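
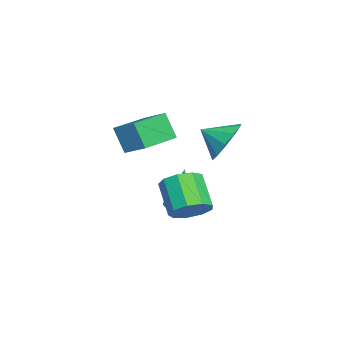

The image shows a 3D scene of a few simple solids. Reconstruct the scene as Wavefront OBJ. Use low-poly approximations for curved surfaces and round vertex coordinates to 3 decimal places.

v 0.835 -0.831 0.407
v 1.395 -1.345 0.655
v 0.465 -1.844 1.721
v -0.095 -1.329 1.473
v 1.446 -0.87 0.921
v 0.517 -1.369 1.988
v 1.211 -0.377 0.947
v 0.282 -0.875 2.014
v 0.8 -0.096 0.72
v -0.129 -0.594 1.787
v 0.405 -0.159 0.347
v -0.524 -0.657 1.413
v 0.211 -0.536 0.001
v -0.718 -1.034 1.068
v 0.309 -1.052 -0.155
v -0.62 -1.55 0.912
v 0.653 -1.464 -0.048
v -0.277 -1.962 1.019
v 1.082 -1.58 0.272
v 0.152 -2.078 1.339
v 0.518 0.329 3.627
v 1.017 -0.081 2.944
v 0.502 -0.569 4.153
v 1.39 0.139 3.331
v 1.43 0.431 3.831
v 1.122 0.685 4.253
v 0.583 0.802 4.437
v 0.02 0.738 4.31
v -0.353 0.518 3.923
v -0.394 0.226 3.423
v -0.085 -0.027 3.001
v 0.453 -0.145 2.818
v -3.646 -2.018 -1.336
v -3.313 -1.615 -1.422
v -3.514 -1.722 0.576
v -3.495 -1.518 -1.424
v -3.701 -1.497 -1.413
v -3.898 -1.555 -1.391
v -4.056 -1.684 -1.36
v -4.153 -1.864 -1.325
v -4.172 -2.067 -1.293
v -4.111 -2.263 -1.266
v -3.979 -2.421 -1.251
v -3.797 -2.519 -1.248
v -3.591 -2.54 -1.259
v -3.394 -2.481 -1.282
v -3.235 -2.353 -1.313
v -3.139 -2.173 -1.347
v -3.12 -1.97 -1.38
v -3.181 -1.774 -1.406
v -2.669 -3.785 1.621
v -2.935 -4.248 2.729
v -4.211 -2.895 1.622
v -4.477 -3.358 2.73
v -2.183 -2.942 2.09
v -2.449 -3.405 3.198
v -3.725 -2.052 2.091
v -3.991 -2.515 3.199
f 2 1 5
f 2 5 3
f 3 5 6
f 3 6 4
f 5 1 7
f 5 7 6
f 6 7 8
f 6 8 4
f 7 1 9
f 7 9 8
f 8 9 10
f 8 10 4
f 9 1 11
f 9 11 10
f 10 11 12
f 10 12 4
f 11 1 13
f 11 13 12
f 12 13 14
f 12 14 4
f 13 1 15
f 13 15 14
f 14 15 16
f 14 16 4
f 15 1 17
f 15 17 16
f 16 17 18
f 16 18 4
f 17 1 19
f 17 19 18
f 18 19 20
f 18 20 4
f 19 1 2
f 19 2 20
f 20 2 3
f 20 3 4
f 22 21 24
f 22 24 23
f 24 21 25
f 24 25 23
f 25 21 26
f 25 26 23
f 26 21 27
f 26 27 23
f 27 21 28
f 27 28 23
f 28 21 29
f 28 29 23
f 29 21 30
f 29 30 23
f 30 21 31
f 30 31 23
f 31 21 32
f 31 32 23
f 32 21 22
f 32 22 23
f 34 33 36
f 34 36 35
f 36 33 37
f 36 37 35
f 37 33 38
f 37 38 35
f 38 33 39
f 38 39 35
f 39 33 40
f 39 40 35
f 40 33 41
f 40 41 35
f 41 33 42
f 41 42 35
f 42 33 43
f 42 43 35
f 43 33 44
f 43 44 35
f 44 33 45
f 44 45 35
f 45 33 46
f 45 46 35
f 46 33 47
f 46 47 35
f 47 33 48
f 47 48 35
f 48 33 49
f 48 49 35
f 49 33 50
f 49 50 35
f 50 33 34
f 50 34 35
f 52 54 51
f 55 52 51
f 51 54 53
f 53 55 51
f 52 58 54
f 56 52 55
f 56 58 52
f 54 58 53
f 57 55 53
f 53 58 57
f 57 56 55
f 58 56 57



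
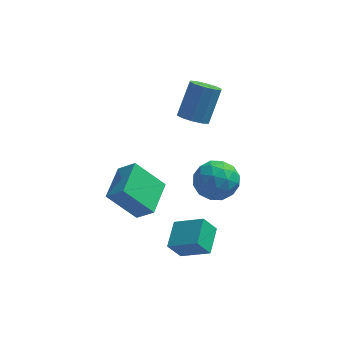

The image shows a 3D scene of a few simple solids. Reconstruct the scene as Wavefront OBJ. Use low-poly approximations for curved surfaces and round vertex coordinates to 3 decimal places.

v -1.271 -3.93 -2.32
v 0.22 -4.45 -1.435
v -1.013 -2.4 -1.857
v 0.477 -2.919 -0.971
v -0.617 -3.741 -3.309
v 0.873 -4.26 -2.423
v -0.36 -2.21 -2.845
v 1.131 -2.73 -1.96
v -4.219 -4.163 1.867
v -3.349 -4.507 2.695
v -3.774 -2.212 2.209
v -2.903 -2.556 3.037
v -2.737 -4.224 0.283
v -1.866 -4.568 1.111
v -2.291 -2.273 0.625
v -1.421 -2.617 1.453
v -0.262 1.584 2.864
v 0.536 1.216 2.835
v 1.121 2.347 4.567
v 0.322 2.716 4.596
v 0.549 1.669 2.534
v 1.134 2.801 4.267
v 0.252 2.09 2.36
v 0.837 3.221 4.092
v -0.241 2.318 2.378
v 0.343 3.449 4.11
v -0.743 2.265 2.581
v -0.159 3.396 4.314
v -1.061 1.953 2.893
v -0.476 3.084 4.625
v -1.074 1.499 3.193
v -0.489 2.631 4.926
v -0.777 1.079 3.368
v -0.192 2.21 5.1
v -0.283 0.851 3.35
v 0.301 1.982 5.082
v 0.219 0.904 3.146
v 0.803 2.035 4.879
v 0.277 -1.951 2.367
v 1.312 -1.289 2.195
v 0.808 -3.171 0.865
v 1.843 -2.509 0.693
v 1.71 -3.197 1.716
v 1.381 -2.443 2.645
v 0.739 -2.017 0.415
v 0.41 -1.263 1.344
v 1.597 -1.33 0.989
v 2.198 -2.059 1.793
v -0.078 -2.401 1.267
v 0.523 -3.13 2.071
v 0.748 -1.513 2.413
v 1.372 -2.947 0.647
v 1.294 -3.352 1.248
v 1.902 -2.963 1.147
v 0.789 -2.191 2.678
v 1.397 -1.802 2.577
v 1.631 -2.924 2.295
v 0.723 -2.658 0.483
v 1.331 -2.269 0.382
v 0.218 -1.497 1.913
v 0.826 -1.108 1.812
v 0.489 -1.536 0.765
v 1.524 -1.148 1.603
v 1.836 -1.865 0.72
v 1.187 -1.576 0.556
v 0.994 -1.132 1.102
v 1.877 -1.576 2.076
v 2.189 -2.294 1.192
v 2.11 -2.698 1.794
v 1.918 -2.255 2.34
v 2.044 -1.6 1.367
v -0.069 -2.166 1.868
v 0.243 -2.884 0.984
v 0.202 -2.205 0.72
v 0.01 -1.762 1.266
v 0.284 -2.595 2.34
v 0.596 -3.312 1.457
v 1.126 -3.328 1.958
v 0.933 -2.884 2.504
v 0.076 -2.86 1.693
f 2 4 1
f 5 2 1
f 1 4 3
f 3 5 1
f 2 8 4
f 6 2 5
f 6 8 2
f 4 8 3
f 7 5 3
f 3 8 7
f 7 6 5
f 8 6 7
f 10 12 9
f 13 10 9
f 9 12 11
f 11 13 9
f 10 16 12
f 14 10 13
f 14 16 10
f 12 16 11
f 15 13 11
f 11 16 15
f 15 14 13
f 16 14 15
f 18 17 21
f 18 21 19
f 19 21 22
f 19 22 20
f 21 17 23
f 21 23 22
f 22 23 24
f 22 24 20
f 23 17 25
f 23 25 24
f 24 25 26
f 24 26 20
f 25 17 27
f 25 27 26
f 26 27 28
f 26 28 20
f 27 17 29
f 27 29 28
f 28 29 30
f 28 30 20
f 29 17 31
f 29 31 30
f 30 31 32
f 30 32 20
f 31 17 33
f 31 33 32
f 32 33 34
f 32 34 20
f 33 17 35
f 33 35 34
f 34 35 36
f 34 36 20
f 35 17 37
f 35 37 36
f 36 37 38
f 36 38 20
f 37 17 18
f 37 18 38
f 38 18 19
f 38 19 20
f 39 76 55
f 76 50 79
f 55 79 44
f 76 79 55
f 39 55 51
f 55 44 56
f 51 56 40
f 55 56 51
f 39 51 60
f 51 40 61
f 60 61 46
f 51 61 60
f 39 60 72
f 60 46 75
f 72 75 49
f 60 75 72
f 39 72 76
f 72 49 80
f 76 80 50
f 72 80 76
f 40 56 67
f 56 44 70
f 67 70 48
f 56 70 67
f 44 79 57
f 79 50 78
f 57 78 43
f 79 78 57
f 50 80 77
f 80 49 73
f 77 73 41
f 80 73 77
f 49 75 74
f 75 46 62
f 74 62 45
f 75 62 74
f 46 61 66
f 61 40 63
f 66 63 47
f 61 63 66
f 42 68 54
f 68 48 69
f 54 69 43
f 68 69 54
f 42 54 52
f 54 43 53
f 52 53 41
f 54 53 52
f 42 52 59
f 52 41 58
f 59 58 45
f 52 58 59
f 42 59 64
f 59 45 65
f 64 65 47
f 59 65 64
f 42 64 68
f 64 47 71
f 68 71 48
f 64 71 68
f 43 69 57
f 69 48 70
f 57 70 44
f 69 70 57
f 41 53 77
f 53 43 78
f 77 78 50
f 53 78 77
f 45 58 74
f 58 41 73
f 74 73 49
f 58 73 74
f 47 65 66
f 65 45 62
f 66 62 46
f 65 62 66
f 48 71 67
f 71 47 63
f 67 63 40
f 71 63 67



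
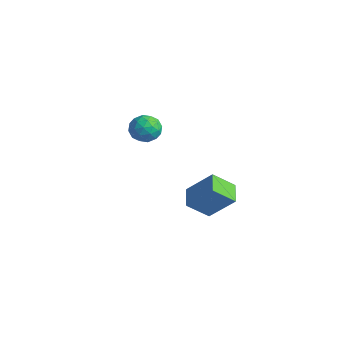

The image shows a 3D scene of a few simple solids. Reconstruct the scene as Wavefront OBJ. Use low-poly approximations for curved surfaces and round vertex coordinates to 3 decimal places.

v 1.818 0.565 1.318
v 2.895 1.408 2.723
v 2.259 1.666 0.32
v 3.336 2.509 1.725
v 2.824 -0.149 0.975
v 3.901 0.694 2.38
v 3.265 0.952 -0.023
v 4.342 1.795 1.382
v -4.099 1.636 2.18
v -3.58 2.408 2.354
v -3.18 0.812 3.086
v -2.661 1.584 3.26
v -3.541 1.52 3.601
v -4.109 2.029 3.041
v -2.651 1.191 2.399
v -3.219 1.7 1.839
v -2.685 2.133 2.489
v -3.235 2.336 3.232
v -3.525 0.884 2.208
v -4.075 1.087 2.951
v -3.92 2.094 2.187
v -2.84 1.126 3.253
v -3.357 1.088 3.453
v -3.052 1.542 3.555
v -4.231 1.871 2.591
v -3.926 2.325 2.694
v -3.903 1.803 3.426
v -2.834 0.895 2.746
v -2.529 1.349 2.849
v -3.708 1.678 1.885
v -3.403 2.132 1.987
v -2.857 1.417 2.014
v -3.089 2.386 2.369
v -2.548 1.902 2.902
v -2.543 1.671 2.396
v -2.877 1.97 2.067
v -3.412 2.505 2.806
v -2.872 2.021 3.338
v -3.389 1.983 3.539
v -3.723 2.283 3.21
v -2.886 2.344 2.886
v -3.888 1.199 2.102
v -3.348 0.715 2.634
v -3.037 0.937 2.23
v -3.371 1.237 1.901
v -4.212 1.318 2.538
v -3.671 0.834 3.071
v -3.883 1.25 3.373
v -4.217 1.549 3.044
v -3.874 0.876 2.554
f 2 4 1
f 5 2 1
f 1 4 3
f 3 5 1
f 2 8 4
f 6 2 5
f 6 8 2
f 4 8 3
f 7 5 3
f 3 8 7
f 7 6 5
f 8 6 7
f 9 46 25
f 46 20 49
f 25 49 14
f 46 49 25
f 9 25 21
f 25 14 26
f 21 26 10
f 25 26 21
f 9 21 30
f 21 10 31
f 30 31 16
f 21 31 30
f 9 30 42
f 30 16 45
f 42 45 19
f 30 45 42
f 9 42 46
f 42 19 50
f 46 50 20
f 42 50 46
f 10 26 37
f 26 14 40
f 37 40 18
f 26 40 37
f 14 49 27
f 49 20 48
f 27 48 13
f 49 48 27
f 20 50 47
f 50 19 43
f 47 43 11
f 50 43 47
f 19 45 44
f 45 16 32
f 44 32 15
f 45 32 44
f 16 31 36
f 31 10 33
f 36 33 17
f 31 33 36
f 12 38 24
f 38 18 39
f 24 39 13
f 38 39 24
f 12 24 22
f 24 13 23
f 22 23 11
f 24 23 22
f 12 22 29
f 22 11 28
f 29 28 15
f 22 28 29
f 12 29 34
f 29 15 35
f 34 35 17
f 29 35 34
f 12 34 38
f 34 17 41
f 38 41 18
f 34 41 38
f 13 39 27
f 39 18 40
f 27 40 14
f 39 40 27
f 11 23 47
f 23 13 48
f 47 48 20
f 23 48 47
f 15 28 44
f 28 11 43
f 44 43 19
f 28 43 44
f 17 35 36
f 35 15 32
f 36 32 16
f 35 32 36
f 18 41 37
f 41 17 33
f 37 33 10
f 41 33 37



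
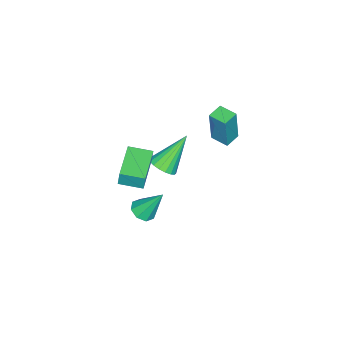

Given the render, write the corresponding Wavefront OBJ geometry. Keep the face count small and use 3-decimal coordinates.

v 2.709 -3.587 0.555
v 2.762 -3.45 1.433
v 2.322 -2.472 0.404
v 2.375 -2.335 1.282
v 4.465 -3.005 0.358
v 4.518 -2.868 1.236
v 4.078 -1.89 0.207
v 4.131 -1.753 1.085
v 0.825 -2.748 -1.571
v 1.442 -2.578 -1.142
v -0.445 -2.132 0.011
v 1.38 -2.284 -1.306
v 1.208 -2.081 -1.523
v 0.96 -2.011 -1.749
v 0.686 -2.086 -1.94
v 0.439 -2.293 -2.058
v 0.269 -2.589 -2.079
v 0.208 -2.917 -2
v 0.27 -3.211 -1.836
v 0.442 -3.414 -1.619
v 0.69 -3.485 -1.393
v 0.964 -3.409 -1.202
v 1.211 -3.203 -1.084
v 1.381 -2.906 -1.063
v 0.096 0.012 2.191
v 0.349 0.01 4.095
v 0.262 0.917 2.17
v 0.514 0.915 4.074
v 0.886 -0.135 2.086
v 1.138 -0.137 3.99
v 1.051 0.77 2.065
v 1.304 0.768 3.969
v 2.768 -2.695 -3.25
v 3.441 -2.656 -3.16
v 2.512 -1.765 -1.73
v 3.253 -2.257 -3.436
v 2.781 -2.115 -3.603
v 2.302 -2.312 -3.563
v 2.095 -2.734 -3.339
v 2.283 -3.134 -3.063
v 2.755 -3.276 -2.896
v 3.235 -3.078 -2.936
f 2 4 1
f 5 2 1
f 1 4 3
f 3 5 1
f 2 8 4
f 6 2 5
f 6 8 2
f 4 8 3
f 7 5 3
f 3 8 7
f 7 6 5
f 8 6 7
f 10 9 12
f 10 12 11
f 12 9 13
f 12 13 11
f 13 9 14
f 13 14 11
f 14 9 15
f 14 15 11
f 15 9 16
f 15 16 11
f 16 9 17
f 16 17 11
f 17 9 18
f 17 18 11
f 18 9 19
f 18 19 11
f 19 9 20
f 19 20 11
f 20 9 21
f 20 21 11
f 21 9 22
f 21 22 11
f 22 9 23
f 22 23 11
f 23 9 24
f 23 24 11
f 24 9 10
f 24 10 11
f 26 28 25
f 29 26 25
f 25 28 27
f 27 29 25
f 26 32 28
f 30 26 29
f 30 32 26
f 28 32 27
f 31 29 27
f 27 32 31
f 31 30 29
f 32 30 31
f 34 33 36
f 34 36 35
f 36 33 37
f 36 37 35
f 37 33 38
f 37 38 35
f 38 33 39
f 38 39 35
f 39 33 40
f 39 40 35
f 40 33 41
f 40 41 35
f 41 33 42
f 41 42 35
f 42 33 34
f 42 34 35



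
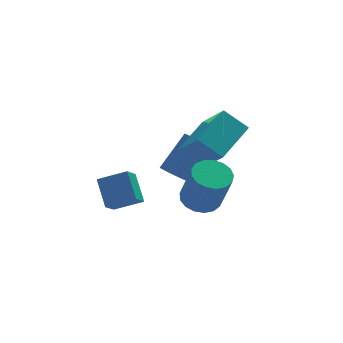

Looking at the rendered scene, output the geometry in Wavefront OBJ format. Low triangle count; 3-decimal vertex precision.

v -3.241 -0.063 -0.399
v -3.336 1.101 0.62
v -4.506 0.315 -0.948
v -4.601 1.479 0.072
v -2.719 0.621 -1.132
v -2.814 1.785 -0.112
v -3.984 0.999 -1.68
v -4.079 2.163 -0.661
v -0.313 0.03 1.007
v 0.194 -1.446 2.558
v -1.262 0.622 1.881
v -0.755 -0.854 3.432
v 1.215 1.354 1.768
v 1.722 -0.122 3.319
v 0.266 1.946 2.642
v 0.773 0.47 4.193
v -0.904 2.186 -0.756
v -0.23 2.06 -1.259
v 1.078 2.709 0.333
v 0.404 2.834 0.836
v -0.469 2.664 -1.308
v 0.839 3.312 0.284
v -0.963 2.987 -1.034
v 0.346 3.635 0.558
v -1.422 2.841 -0.597
v -0.114 3.489 0.995
v -1.578 2.311 -0.253
v -0.27 2.96 1.339
v -1.339 1.708 -0.204
v -0.031 2.356 1.388
v -0.846 1.385 -0.478
v 0.463 2.033 1.114
v -0.386 1.531 -0.915
v 0.922 2.179 0.677
v -0.902 -1.899 0.479
v -0.253 -1.279 0.631
v 0.03 -2.061 2.613
v -0.618 -2.681 2.461
v -0.619 -1.081 0.761
v -0.336 -1.864 2.744
v -1.049 -1.071 0.827
v -0.766 -1.854 2.809
v -1.446 -1.25 0.813
v -1.163 -2.033 2.795
v -1.718 -1.578 0.722
v -1.435 -2.361 2.704
v -1.803 -1.98 0.576
v -1.52 -2.762 2.558
v -1.681 -2.362 0.407
v -1.398 -3.145 2.389
v -1.381 -2.639 0.255
v -1.098 -3.422 2.237
v -0.971 -2.746 0.154
v -0.688 -3.529 2.137
v -0.545 -2.659 0.128
v -0.262 -3.442 2.11
v -0.201 -2.398 0.182
v 0.082 -3.18 2.164
v -0.017 -2.022 0.304
v 0.266 -2.805 2.286
v -0.036 -1.618 0.466
v 0.247 -2.401 2.448
f 2 4 1
f 5 2 1
f 1 4 3
f 3 5 1
f 2 8 4
f 6 2 5
f 6 8 2
f 4 8 3
f 7 5 3
f 3 8 7
f 7 6 5
f 8 6 7
f 10 12 9
f 13 10 9
f 9 12 11
f 11 13 9
f 10 16 12
f 14 10 13
f 14 16 10
f 12 16 11
f 15 13 11
f 11 16 15
f 15 14 13
f 16 14 15
f 18 17 21
f 18 21 19
f 19 21 22
f 19 22 20
f 21 17 23
f 21 23 22
f 22 23 24
f 22 24 20
f 23 17 25
f 23 25 24
f 24 25 26
f 24 26 20
f 25 17 27
f 25 27 26
f 26 27 28
f 26 28 20
f 27 17 29
f 27 29 28
f 28 29 30
f 28 30 20
f 29 17 31
f 29 31 30
f 30 31 32
f 30 32 20
f 31 17 33
f 31 33 32
f 32 33 34
f 32 34 20
f 33 17 18
f 33 18 34
f 34 18 19
f 34 19 20
f 36 35 39
f 36 39 37
f 37 39 40
f 37 40 38
f 39 35 41
f 39 41 40
f 40 41 42
f 40 42 38
f 41 35 43
f 41 43 42
f 42 43 44
f 42 44 38
f 43 35 45
f 43 45 44
f 44 45 46
f 44 46 38
f 45 35 47
f 45 47 46
f 46 47 48
f 46 48 38
f 47 35 49
f 47 49 48
f 48 49 50
f 48 50 38
f 49 35 51
f 49 51 50
f 50 51 52
f 50 52 38
f 51 35 53
f 51 53 52
f 52 53 54
f 52 54 38
f 53 35 55
f 53 55 54
f 54 55 56
f 54 56 38
f 55 35 57
f 55 57 56
f 56 57 58
f 56 58 38
f 57 35 59
f 57 59 58
f 58 59 60
f 58 60 38
f 59 35 61
f 59 61 60
f 60 61 62
f 60 62 38
f 61 35 36
f 61 36 62
f 62 36 37
f 62 37 38



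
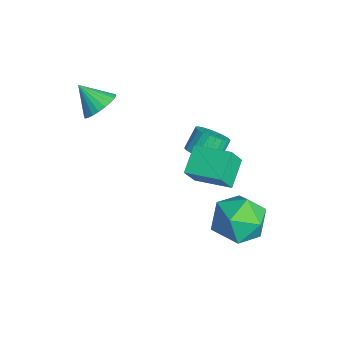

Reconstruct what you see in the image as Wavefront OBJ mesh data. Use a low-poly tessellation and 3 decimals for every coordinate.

v -2.645 -1.122 1.578
v -2.039 -1.035 2.108
v -3.315 -1.838 2.462
v -2.217 -0.784 2.177
v -2.461 -0.583 2.154
v -2.732 -0.465 2.044
v -2.991 -0.447 1.863
v -3.197 -0.532 1.639
v -3.318 -0.706 1.405
v -3.338 -0.944 1.198
v -3.252 -1.209 1.048
v -3.073 -1.46 0.98
v -2.83 -1.66 1.002
v -2.558 -1.779 1.112
v -2.3 -1.797 1.293
v -2.094 -1.712 1.517
v -1.972 -1.538 1.751
v -1.953 -1.3 1.959
v -1.638 2.694 -1.461
v -1.014 3.125 -1.411
v -1.458 3.677 -0.61
v -2.082 3.246 -0.659
v -1.175 3.278 -1.607
v -1.619 3.831 -0.806
v -1.406 3.343 -1.78
v -1.851 3.896 -0.979
v -1.673 3.309 -1.905
v -2.118 3.862 -1.104
v -1.935 3.182 -1.962
v -2.379 3.734 -1.161
v -2.151 2.98 -1.943
v -2.596 3.532 -1.141
v -2.289 2.734 -1.85
v -2.734 3.287 -1.049
v -2.328 2.483 -1.698
v -2.773 3.035 -0.897
v -2.262 2.263 -1.51
v -2.706 2.815 -0.709
v -2.101 2.109 -1.314
v -2.545 2.662 -0.513
v -1.869 2.044 -1.141
v -2.314 2.597 -0.34
v -1.602 2.078 -1.016
v -2.047 2.631 -0.215
v -1.341 2.206 -0.959
v -1.785 2.758 -0.158
v -1.124 2.408 -0.979
v -1.569 2.96 -0.177
v -0.986 2.653 -1.071
v -1.431 3.206 -0.27
v -0.947 2.905 -1.223
v -1.392 3.457 -0.422
v 0.512 1.885 -0.725
v -0.437 2.506 -0.07
v 1.486 3.103 -0.471
v 0.537 3.725 0.184
v 0.883 1.375 0.296
v -0.066 1.997 0.951
v 1.857 2.594 0.55
v 0.908 3.215 1.205
v 0.6 3.995 -3.711
v 1.821 4.201 -3.635
v 0.719 2.719 -2.165
v 1.94 2.925 -2.089
v 1.14 3.823 -1.785
v 1.066 4.611 -2.74
v 1.474 2.309 -3.06
v 1.4 3.097 -4.015
v 2.361 3.159 -3.233
v 2.155 4.094 -2.445
v 0.385 2.826 -3.355
v 0.179 3.761 -2.567
f 2 1 4
f 2 4 3
f 4 1 5
f 4 5 3
f 5 1 6
f 5 6 3
f 6 1 7
f 6 7 3
f 7 1 8
f 7 8 3
f 8 1 9
f 8 9 3
f 9 1 10
f 9 10 3
f 10 1 11
f 10 11 3
f 11 1 12
f 11 12 3
f 12 1 13
f 12 13 3
f 13 1 14
f 13 14 3
f 14 1 15
f 14 15 3
f 15 1 16
f 15 16 3
f 16 1 17
f 16 17 3
f 17 1 18
f 17 18 3
f 18 1 2
f 18 2 3
f 20 19 23
f 20 23 21
f 21 23 24
f 21 24 22
f 23 19 25
f 23 25 24
f 24 25 26
f 24 26 22
f 25 19 27
f 25 27 26
f 26 27 28
f 26 28 22
f 27 19 29
f 27 29 28
f 28 29 30
f 28 30 22
f 29 19 31
f 29 31 30
f 30 31 32
f 30 32 22
f 31 19 33
f 31 33 32
f 32 33 34
f 32 34 22
f 33 19 35
f 33 35 34
f 34 35 36
f 34 36 22
f 35 19 37
f 35 37 36
f 36 37 38
f 36 38 22
f 37 19 39
f 37 39 38
f 38 39 40
f 38 40 22
f 39 19 41
f 39 41 40
f 40 41 42
f 40 42 22
f 41 19 43
f 41 43 42
f 42 43 44
f 42 44 22
f 43 19 45
f 43 45 44
f 44 45 46
f 44 46 22
f 45 19 47
f 45 47 46
f 46 47 48
f 46 48 22
f 47 19 49
f 47 49 48
f 48 49 50
f 48 50 22
f 49 19 51
f 49 51 50
f 50 51 52
f 50 52 22
f 51 19 20
f 51 20 52
f 52 20 21
f 52 21 22
f 54 56 53
f 57 54 53
f 53 56 55
f 55 57 53
f 54 60 56
f 58 54 57
f 58 60 54
f 56 60 55
f 59 57 55
f 55 60 59
f 59 58 57
f 60 58 59
f 61 72 66
f 61 66 62
f 61 62 68
f 61 68 71
f 61 71 72
f 62 66 70
f 66 72 65
f 72 71 63
f 71 68 67
f 68 62 69
f 64 70 65
f 64 65 63
f 64 63 67
f 64 67 69
f 64 69 70
f 65 70 66
f 63 65 72
f 67 63 71
f 69 67 68
f 70 69 62



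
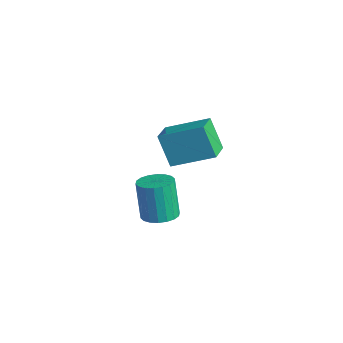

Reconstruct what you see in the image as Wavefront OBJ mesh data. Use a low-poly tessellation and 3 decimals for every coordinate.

v 1.026 -3.067 2.347
v 1.757 -2.855 2.558
v 1.225 -2.741 4.285
v 0.494 -2.953 4.073
v 1.603 -2.547 2.49
v 1.071 -2.433 4.217
v 1.335 -2.341 2.394
v 0.802 -2.227 4.12
v 1.005 -2.28 2.288
v 0.473 -2.165 4.014
v 0.68 -2.374 2.194
v 0.147 -2.26 3.92
v 0.423 -2.605 2.13
v -0.11 -2.491 3.856
v 0.286 -2.928 2.109
v -0.247 -2.814 3.835
v 0.295 -3.279 2.135
v -0.237 -3.165 3.862
v 0.449 -3.587 2.203
v -0.083 -3.473 3.93
v 0.718 -3.793 2.3
v 0.185 -3.679 4.026
v 1.047 -3.855 2.406
v 0.515 -3.74 4.132
v 1.373 -3.76 2.5
v 0.84 -3.646 4.226
v 1.63 -3.529 2.564
v 1.097 -3.415 4.29
v 1.767 -3.206 2.585
v 1.234 -3.092 4.311
v -3.534 0.361 0.525
v -4.37 0.242 2.012
v -4.394 1.304 0.117
v -5.23 1.185 1.604
v -2.27 1.875 1.356
v -3.106 1.756 2.843
v -3.13 2.818 0.948
v -3.966 2.699 2.435
f 2 1 5
f 2 5 3
f 3 5 6
f 3 6 4
f 5 1 7
f 5 7 6
f 6 7 8
f 6 8 4
f 7 1 9
f 7 9 8
f 8 9 10
f 8 10 4
f 9 1 11
f 9 11 10
f 10 11 12
f 10 12 4
f 11 1 13
f 11 13 12
f 12 13 14
f 12 14 4
f 13 1 15
f 13 15 14
f 14 15 16
f 14 16 4
f 15 1 17
f 15 17 16
f 16 17 18
f 16 18 4
f 17 1 19
f 17 19 18
f 18 19 20
f 18 20 4
f 19 1 21
f 19 21 20
f 20 21 22
f 20 22 4
f 21 1 23
f 21 23 22
f 22 23 24
f 22 24 4
f 23 1 25
f 23 25 24
f 24 25 26
f 24 26 4
f 25 1 27
f 25 27 26
f 26 27 28
f 26 28 4
f 27 1 29
f 27 29 28
f 28 29 30
f 28 30 4
f 29 1 2
f 29 2 30
f 30 2 3
f 30 3 4
f 32 34 31
f 35 32 31
f 31 34 33
f 33 35 31
f 32 38 34
f 36 32 35
f 36 38 32
f 34 38 33
f 37 35 33
f 33 38 37
f 37 36 35
f 38 36 37



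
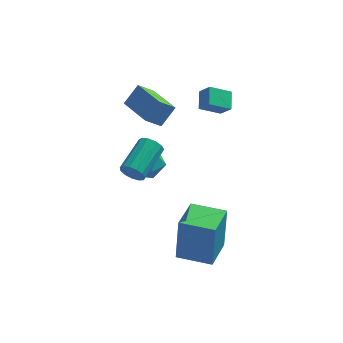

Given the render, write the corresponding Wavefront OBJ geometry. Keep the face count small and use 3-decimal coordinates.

v -3.951 1.306 1.968
v -3.343 1.798 2.825
v -3.269 1.646 1.29
v -2.661 2.137 2.147
v -2.959 -0.277 2.173
v -2.351 0.214 3.03
v -2.277 0.062 1.495
v -1.669 0.554 2.352
v -0.201 -0.084 3.166
v -0.188 0.772 3.621
v -0.652 0.242 2.564
v -0.639 1.099 3.019
v 0.759 0.201 2.601
v 0.772 1.058 3.056
v 0.308 0.528 1.999
v 0.321 1.384 2.454
v -3.286 1.193 -1.497
v -2.468 1.034 -1.048
v -3.472 -0.314 -1.692
v -2.654 -0.473 -1.243
v -3.401 -0.146 -0.763
v -3.286 0.786 -0.643
v -2.654 -0.066 -2.097
v -2.539 0.866 -1.977
v -2.077 0.256 -1.419
v -2.539 0.207 -0.595
v -3.401 0.513 -2.145
v -3.863 0.464 -1.321
v -1.563 -4.627 -3.25
v -1.457 -4.336 -1.112
v -1.06 -3.001 -3.497
v -0.954 -2.709 -1.359
v -0.006 -5.111 -3.261
v 0.1 -4.819 -1.123
v 0.497 -3.484 -3.508
v 0.603 -3.193 -1.37
v -3.446 -2.599 0.619
v -3.253 -2.881 1.124
v -2.48 -1.344 1.686
v -2.674 -1.061 1.181
v -3.004 -2.92 0.889
v -2.231 -1.383 1.452
v -2.896 -2.857 0.569
v -2.123 -1.32 1.132
v -2.963 -2.712 0.265
v -2.19 -1.175 0.827
v -3.183 -2.531 0.073
v -2.41 -0.994 0.635
v -3.487 -2.372 0.054
v -2.714 -0.834 0.616
v -3.778 -2.284 0.215
v -3.005 -0.747 0.777
v -3.964 -2.296 0.504
v -3.191 -0.759 1.066
v -3.985 -2.405 0.829
v -3.212 -0.868 1.391
v -3.836 -2.574 1.088
v -3.063 -1.037 1.65
v -3.563 -2.752 1.198
v -2.79 -1.215 1.76
f 2 4 1
f 5 2 1
f 1 4 3
f 3 5 1
f 2 8 4
f 6 2 5
f 6 8 2
f 4 8 3
f 7 5 3
f 3 8 7
f 7 6 5
f 8 6 7
f 10 12 9
f 13 10 9
f 9 12 11
f 11 13 9
f 10 16 12
f 14 10 13
f 14 16 10
f 12 16 11
f 15 13 11
f 11 16 15
f 15 14 13
f 16 14 15
f 17 28 22
f 17 22 18
f 17 18 24
f 17 24 27
f 17 27 28
f 18 22 26
f 22 28 21
f 28 27 19
f 27 24 23
f 24 18 25
f 20 26 21
f 20 21 19
f 20 19 23
f 20 23 25
f 20 25 26
f 21 26 22
f 19 21 28
f 23 19 27
f 25 23 24
f 26 25 18
f 30 32 29
f 33 30 29
f 29 32 31
f 31 33 29
f 30 36 32
f 34 30 33
f 34 36 30
f 32 36 31
f 35 33 31
f 31 36 35
f 35 34 33
f 36 34 35
f 38 37 41
f 38 41 39
f 39 41 42
f 39 42 40
f 41 37 43
f 41 43 42
f 42 43 44
f 42 44 40
f 43 37 45
f 43 45 44
f 44 45 46
f 44 46 40
f 45 37 47
f 45 47 46
f 46 47 48
f 46 48 40
f 47 37 49
f 47 49 48
f 48 49 50
f 48 50 40
f 49 37 51
f 49 51 50
f 50 51 52
f 50 52 40
f 51 37 53
f 51 53 52
f 52 53 54
f 52 54 40
f 53 37 55
f 53 55 54
f 54 55 56
f 54 56 40
f 55 37 57
f 55 57 56
f 56 57 58
f 56 58 40
f 57 37 59
f 57 59 58
f 58 59 60
f 58 60 40
f 59 37 38
f 59 38 60
f 60 38 39
f 60 39 40



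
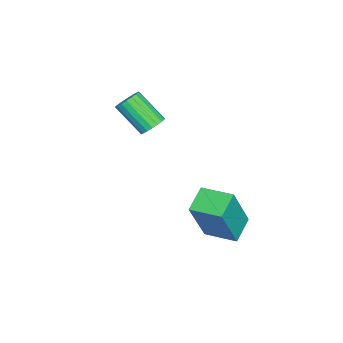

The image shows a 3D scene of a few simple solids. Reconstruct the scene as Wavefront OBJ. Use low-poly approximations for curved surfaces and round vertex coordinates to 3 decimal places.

v -2.265 -0.794 0.886
v -1.754 -1.013 0.818
v -2.084 -2.105 1.867
v -2.595 -1.886 1.934
v -1.72 -0.847 1.001
v -2.05 -1.94 2.05
v -1.793 -0.671 1.162
v -2.123 -1.764 2.21
v -1.96 -0.519 1.267
v -2.29 -1.612 2.316
v -2.188 -0.422 1.297
v -2.518 -1.515 2.346
v -2.431 -0.398 1.246
v -2.76 -1.491 2.295
v -2.64 -0.453 1.123
v -2.97 -1.545 2.172
v -2.776 -0.575 0.953
v -3.106 -1.667 2.002
v -2.81 -0.74 0.77
v -3.14 -1.833 1.819
v -2.737 -0.916 0.61
v -3.067 -2.009 1.658
v -2.57 -1.068 0.504
v -2.9 -2.161 1.553
v -2.342 -1.165 0.474
v -2.672 -2.258 1.523
v -2.1 -1.189 0.525
v -2.429 -2.282 1.574
v -1.89 -1.135 0.648
v -2.22 -2.227 1.697
v 0.773 2.433 -0.86
v 1.596 2.086 1.074
v 1.033 3.66 -0.751
v 1.857 3.314 1.183
v 1.743 2.266 -1.303
v 2.567 1.92 0.631
v 2.004 3.494 -1.194
v 2.827 3.147 0.74
f 2 1 5
f 2 5 3
f 3 5 6
f 3 6 4
f 5 1 7
f 5 7 6
f 6 7 8
f 6 8 4
f 7 1 9
f 7 9 8
f 8 9 10
f 8 10 4
f 9 1 11
f 9 11 10
f 10 11 12
f 10 12 4
f 11 1 13
f 11 13 12
f 12 13 14
f 12 14 4
f 13 1 15
f 13 15 14
f 14 15 16
f 14 16 4
f 15 1 17
f 15 17 16
f 16 17 18
f 16 18 4
f 17 1 19
f 17 19 18
f 18 19 20
f 18 20 4
f 19 1 21
f 19 21 20
f 20 21 22
f 20 22 4
f 21 1 23
f 21 23 22
f 22 23 24
f 22 24 4
f 23 1 25
f 23 25 24
f 24 25 26
f 24 26 4
f 25 1 27
f 25 27 26
f 26 27 28
f 26 28 4
f 27 1 29
f 27 29 28
f 28 29 30
f 28 30 4
f 29 1 2
f 29 2 30
f 30 2 3
f 30 3 4
f 32 34 31
f 35 32 31
f 31 34 33
f 33 35 31
f 32 38 34
f 36 32 35
f 36 38 32
f 34 38 33
f 37 35 33
f 33 38 37
f 37 36 35
f 38 36 37



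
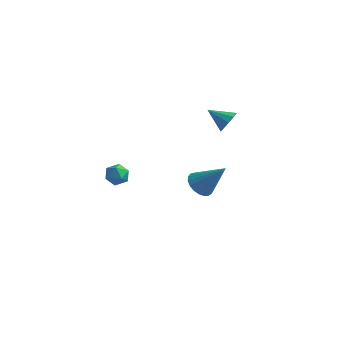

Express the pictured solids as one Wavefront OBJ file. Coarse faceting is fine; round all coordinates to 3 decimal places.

v 0.791 0.626 -2.713
v 1.43 0.573 -3.256
v 2.129 0.694 -1.147
v 1.384 0.918 -3.232
v 1.235 1.213 -3.118
v 1.01 1.406 -2.934
v 0.747 1.465 -2.711
v 0.492 1.378 -2.49
v 0.288 1.161 -2.306
v 0.171 0.852 -2.193
v 0.162 0.504 -2.17
v 0.262 0.176 -2.241
v 0.453 -0.073 -2.393
v 0.702 -0.202 -2.601
v 0.968 -0.187 -2.828
v 1.202 -0.032 -3.035
v 1.366 0.236 -3.186
v 1.455 3.311 0.485
v 1.757 3.076 1.131
v 0.245 3.429 1.095
v 1.794 3.538 1.115
v 1.702 3.913 0.858
v 1.515 4.058 0.459
v 1.305 3.917 0.07
v 1.153 3.545 -0.16
v 1.116 3.083 -0.144
v 1.208 2.709 0.113
v 1.395 2.564 0.511
v 1.605 2.704 0.9
v -2.457 -3.462 0.557
v -1.769 -3.37 0.551
v -2.311 -4.53 0.869
v -1.623 -4.438 0.863
v -2.011 -4.125 1.346
v -2.101 -3.464 1.153
v -1.979 -4.436 0.267
v -2.069 -3.775 0.074
v -1.473 -3.972 0.372
v -1.494 -3.779 1.039
v -2.586 -4.121 0.381
v -2.607 -3.928 1.048
f 2 1 4
f 2 4 3
f 4 1 5
f 4 5 3
f 5 1 6
f 5 6 3
f 6 1 7
f 6 7 3
f 7 1 8
f 7 8 3
f 8 1 9
f 8 9 3
f 9 1 10
f 9 10 3
f 10 1 11
f 10 11 3
f 11 1 12
f 11 12 3
f 12 1 13
f 12 13 3
f 13 1 14
f 13 14 3
f 14 1 15
f 14 15 3
f 15 1 16
f 15 16 3
f 16 1 17
f 16 17 3
f 17 1 2
f 17 2 3
f 19 18 21
f 19 21 20
f 21 18 22
f 21 22 20
f 22 18 23
f 22 23 20
f 23 18 24
f 23 24 20
f 24 18 25
f 24 25 20
f 25 18 26
f 25 26 20
f 26 18 27
f 26 27 20
f 27 18 28
f 27 28 20
f 28 18 29
f 28 29 20
f 29 18 19
f 29 19 20
f 30 41 35
f 30 35 31
f 30 31 37
f 30 37 40
f 30 40 41
f 31 35 39
f 35 41 34
f 41 40 32
f 40 37 36
f 37 31 38
f 33 39 34
f 33 34 32
f 33 32 36
f 33 36 38
f 33 38 39
f 34 39 35
f 32 34 41
f 36 32 40
f 38 36 37
f 39 38 31



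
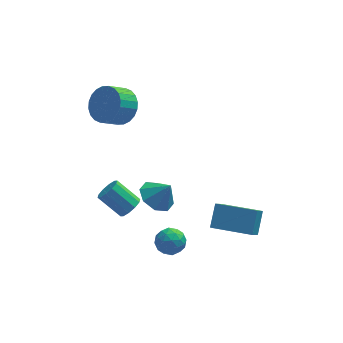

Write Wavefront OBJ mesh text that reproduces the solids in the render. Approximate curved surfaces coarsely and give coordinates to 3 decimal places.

v -3.163 0.197 -2.302
v -2.789 0.749 -2.232
v -3.844 1.335 -1.228
v -4.217 0.783 -1.298
v -3.053 0.812 -2.545
v -4.108 1.398 -1.541
v -3.358 0.64 -2.766
v -4.413 1.226 -1.761
v -3.589 0.299 -2.809
v -4.644 0.884 -1.805
v -3.657 -0.081 -2.659
v -4.712 0.505 -1.654
v -3.536 -0.355 -2.372
v -4.591 0.231 -1.368
v -3.272 -0.418 -2.059
v -4.327 0.168 -1.055
v -2.967 -0.246 -1.839
v -4.022 0.34 -0.834
v -2.736 0.096 -1.795
v -3.791 0.681 -0.791
v -2.668 0.475 -1.946
v -3.723 1.061 -0.941
v -3.353 2.72 3.299
v -2.672 2.707 4.098
v -3.506 2.207 4.801
v -4.187 2.22 4.001
v -2.848 3.073 4.149
v -3.683 2.573 4.852
v -3.101 3.386 4.071
v -3.936 2.886 4.773
v -3.393 3.597 3.875
v -4.227 3.097 4.578
v -3.678 3.674 3.591
v -4.512 3.175 4.294
v -3.914 3.607 3.263
v -4.748 3.107 3.966
v -4.064 3.404 2.94
v -4.899 2.904 3.643
v -4.106 3.097 2.672
v -4.941 2.597 3.375
v -4.034 2.733 2.499
v -4.868 2.233 3.202
v -3.857 2.367 2.448
v -4.692 1.867 3.151
v -3.604 2.054 2.527
v -4.439 1.554 3.229
v -3.313 1.843 2.722
v -4.147 1.343 3.425
v -3.028 1.765 3.006
v -3.862 1.266 3.709
v -2.792 1.833 3.334
v -3.626 1.333 4.037
v -2.641 2.036 3.657
v -3.476 1.536 4.36
v -2.599 2.343 3.925
v -3.434 1.843 4.628
v -2.155 -2.743 -1.501
v -1.543 -2.268 -1.647
v -1.457 -3.752 -1.853
v -0.845 -3.277 -1.999
v -1.085 -3.393 -1.257
v -1.517 -2.77 -1.04
v -1.483 -3.25 -2.46
v -1.915 -2.627 -2.243
v -1.128 -2.581 -2.24
v -0.882 -2.67 -1.496
v -2.118 -3.35 -2.004
v -1.872 -3.439 -1.26
v -1.911 -2.417 -1.543
v -1.089 -3.603 -1.957
v -1.231 -3.671 -1.52
v -0.871 -3.392 -1.606
v -1.895 -2.712 -1.186
v -1.535 -2.433 -1.272
v -1.266 -3.094 -1.042
v -1.465 -3.587 -2.228
v -1.105 -3.308 -2.314
v -2.129 -2.628 -1.894
v -1.769 -2.349 -1.98
v -1.734 -2.926 -2.458
v -1.307 -2.322 -1.978
v -0.896 -2.915 -2.184
v -1.271 -2.899 -2.456
v -1.525 -2.533 -2.328
v -1.162 -2.374 -1.54
v -0.751 -2.967 -1.747
v -0.893 -3.035 -1.311
v -1.146 -2.669 -1.183
v -0.918 -2.558 -1.889
v -2.249 -3.053 -1.753
v -1.838 -3.646 -1.96
v -1.854 -3.351 -2.317
v -2.107 -2.985 -2.189
v -2.104 -3.105 -1.316
v -1.693 -3.698 -1.522
v -1.475 -3.487 -1.172
v -1.729 -3.121 -1.044
v -2.082 -3.462 -1.611
v -1.856 0.696 -2.028
v -1.396 -0.062 -2.467
v -1.184 0.504 -0.992
v -1.039 0.597 -2.577
v -1.16 1.314 -2.365
v -1.69 1.669 -1.956
v -2.317 1.454 -1.588
v -2.674 0.795 -1.479
v -2.552 0.078 -1.691
v -2.023 -0.277 -2.1
v 0.79 -1.739 -2.231
v 0.412 -2.457 -1.416
v 1.119 -0.851 -1.297
v 0.741 -1.569 -0.482
v 2.659 -2.571 -2.098
v 2.281 -3.289 -1.283
v 2.988 -1.683 -1.164
v 2.61 -2.401 -0.349
f 2 1 5
f 2 5 3
f 3 5 6
f 3 6 4
f 5 1 7
f 5 7 6
f 6 7 8
f 6 8 4
f 7 1 9
f 7 9 8
f 8 9 10
f 8 10 4
f 9 1 11
f 9 11 10
f 10 11 12
f 10 12 4
f 11 1 13
f 11 13 12
f 12 13 14
f 12 14 4
f 13 1 15
f 13 15 14
f 14 15 16
f 14 16 4
f 15 1 17
f 15 17 16
f 16 17 18
f 16 18 4
f 17 1 19
f 17 19 18
f 18 19 20
f 18 20 4
f 19 1 21
f 19 21 20
f 20 21 22
f 20 22 4
f 21 1 2
f 21 2 22
f 22 2 3
f 22 3 4
f 24 23 27
f 24 27 25
f 25 27 28
f 25 28 26
f 27 23 29
f 27 29 28
f 28 29 30
f 28 30 26
f 29 23 31
f 29 31 30
f 30 31 32
f 30 32 26
f 31 23 33
f 31 33 32
f 32 33 34
f 32 34 26
f 33 23 35
f 33 35 34
f 34 35 36
f 34 36 26
f 35 23 37
f 35 37 36
f 36 37 38
f 36 38 26
f 37 23 39
f 37 39 38
f 38 39 40
f 38 40 26
f 39 23 41
f 39 41 40
f 40 41 42
f 40 42 26
f 41 23 43
f 41 43 42
f 42 43 44
f 42 44 26
f 43 23 45
f 43 45 44
f 44 45 46
f 44 46 26
f 45 23 47
f 45 47 46
f 46 47 48
f 46 48 26
f 47 23 49
f 47 49 48
f 48 49 50
f 48 50 26
f 49 23 51
f 49 51 50
f 50 51 52
f 50 52 26
f 51 23 53
f 51 53 52
f 52 53 54
f 52 54 26
f 53 23 55
f 53 55 54
f 54 55 56
f 54 56 26
f 55 23 24
f 55 24 56
f 56 24 25
f 56 25 26
f 57 94 73
f 94 68 97
f 73 97 62
f 94 97 73
f 57 73 69
f 73 62 74
f 69 74 58
f 73 74 69
f 57 69 78
f 69 58 79
f 78 79 64
f 69 79 78
f 57 78 90
f 78 64 93
f 90 93 67
f 78 93 90
f 57 90 94
f 90 67 98
f 94 98 68
f 90 98 94
f 58 74 85
f 74 62 88
f 85 88 66
f 74 88 85
f 62 97 75
f 97 68 96
f 75 96 61
f 97 96 75
f 68 98 95
f 98 67 91
f 95 91 59
f 98 91 95
f 67 93 92
f 93 64 80
f 92 80 63
f 93 80 92
f 64 79 84
f 79 58 81
f 84 81 65
f 79 81 84
f 60 86 72
f 86 66 87
f 72 87 61
f 86 87 72
f 60 72 70
f 72 61 71
f 70 71 59
f 72 71 70
f 60 70 77
f 70 59 76
f 77 76 63
f 70 76 77
f 60 77 82
f 77 63 83
f 82 83 65
f 77 83 82
f 60 82 86
f 82 65 89
f 86 89 66
f 82 89 86
f 61 87 75
f 87 66 88
f 75 88 62
f 87 88 75
f 59 71 95
f 71 61 96
f 95 96 68
f 71 96 95
f 63 76 92
f 76 59 91
f 92 91 67
f 76 91 92
f 65 83 84
f 83 63 80
f 84 80 64
f 83 80 84
f 66 89 85
f 89 65 81
f 85 81 58
f 89 81 85
f 100 99 102
f 100 102 101
f 102 99 103
f 102 103 101
f 103 99 104
f 103 104 101
f 104 99 105
f 104 105 101
f 105 99 106
f 105 106 101
f 106 99 107
f 106 107 101
f 107 99 108
f 107 108 101
f 108 99 100
f 108 100 101
f 110 112 109
f 113 110 109
f 109 112 111
f 111 113 109
f 110 116 112
f 114 110 113
f 114 116 110
f 112 116 111
f 115 113 111
f 111 116 115
f 115 114 113
f 116 114 115



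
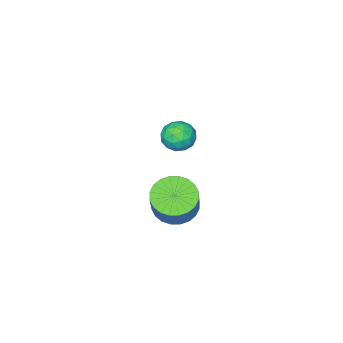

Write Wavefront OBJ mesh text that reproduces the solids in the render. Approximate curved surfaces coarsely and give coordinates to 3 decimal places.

v 3.109 2.412 -3.633
v 3.851 1.935 -3.755
v 4.532 2.65 -2.408
v 3.791 3.128 -2.287
v 3.922 2.219 -3.942
v 4.603 2.934 -2.595
v 3.869 2.533 -4.081
v 4.55 3.248 -2.735
v 3.7 2.828 -4.153
v 4.382 3.543 -2.807
v 3.442 3.06 -4.145
v 4.123 3.775 -2.799
v 3.133 3.193 -4.06
v 3.814 3.908 -2.714
v 2.82 3.207 -3.91
v 3.502 3.923 -2.563
v 2.552 3.101 -3.717
v 3.233 3.816 -2.371
v 2.368 2.89 -3.512
v 3.049 3.605 -2.165
v 2.297 2.606 -3.325
v 2.978 3.321 -1.978
v 2.35 2.292 -3.185
v 3.031 3.007 -1.839
v 2.518 1.997 -3.113
v 3.2 2.712 -1.767
v 2.777 1.765 -3.121
v 3.458 2.48 -1.775
v 3.086 1.632 -3.206
v 3.767 2.347 -1.86
v 3.398 1.617 -3.357
v 4.08 2.333 -2.01
v 3.667 1.724 -3.549
v 4.348 2.439 -2.203
v -0.432 -1.082 -4.431
v 0.061 -1.288 -3.88
v -1.201 -1.992 -4.08
v -0.708 -2.198 -3.529
v -1.087 -1.533 -3.476
v -0.612 -0.97 -3.693
v -0.528 -2.31 -4.267
v -0.053 -1.747 -4.484
v 0.002 -2.046 -3.779
v -0.343 -1.566 -3.29
v -0.797 -1.714 -4.67
v -1.142 -1.234 -4.181
v -0.118 -1.105 -4.186
v -1.022 -2.175 -3.774
v -1.245 -1.784 -3.743
v -0.955 -1.905 -3.419
v -0.514 -0.919 -4.076
v -0.223 -1.039 -3.752
v -0.899 -1.183 -3.515
v -0.917 -2.241 -4.208
v -0.626 -2.361 -3.884
v -0.185 -1.375 -4.541
v 0.105 -1.496 -4.217
v -0.241 -2.097 -4.445
v 0.138 -1.672 -3.803
v -0.315 -2.207 -3.597
v -0.209 -2.272 -4.031
v 0.07 -1.942 -4.158
v -0.066 -1.389 -3.516
v -0.518 -1.924 -3.31
v -0.741 -1.533 -3.278
v -0.461 -1.203 -3.406
v -0.1 -1.835 -3.456
v -0.622 -1.356 -4.65
v -1.074 -1.891 -4.444
v -0.679 -2.077 -4.554
v -0.399 -1.747 -4.682
v -0.825 -1.073 -4.363
v -1.278 -1.608 -4.157
v -1.21 -1.338 -3.802
v -0.931 -1.008 -3.929
v -1.04 -1.445 -4.504
f 2 1 5
f 2 5 3
f 3 5 6
f 3 6 4
f 5 1 7
f 5 7 6
f 6 7 8
f 6 8 4
f 7 1 9
f 7 9 8
f 8 9 10
f 8 10 4
f 9 1 11
f 9 11 10
f 10 11 12
f 10 12 4
f 11 1 13
f 11 13 12
f 12 13 14
f 12 14 4
f 13 1 15
f 13 15 14
f 14 15 16
f 14 16 4
f 15 1 17
f 15 17 16
f 16 17 18
f 16 18 4
f 17 1 19
f 17 19 18
f 18 19 20
f 18 20 4
f 19 1 21
f 19 21 20
f 20 21 22
f 20 22 4
f 21 1 23
f 21 23 22
f 22 23 24
f 22 24 4
f 23 1 25
f 23 25 24
f 24 25 26
f 24 26 4
f 25 1 27
f 25 27 26
f 26 27 28
f 26 28 4
f 27 1 29
f 27 29 28
f 28 29 30
f 28 30 4
f 29 1 31
f 29 31 30
f 30 31 32
f 30 32 4
f 31 1 33
f 31 33 32
f 32 33 34
f 32 34 4
f 33 1 2
f 33 2 34
f 34 2 3
f 34 3 4
f 35 72 51
f 72 46 75
f 51 75 40
f 72 75 51
f 35 51 47
f 51 40 52
f 47 52 36
f 51 52 47
f 35 47 56
f 47 36 57
f 56 57 42
f 47 57 56
f 35 56 68
f 56 42 71
f 68 71 45
f 56 71 68
f 35 68 72
f 68 45 76
f 72 76 46
f 68 76 72
f 36 52 63
f 52 40 66
f 63 66 44
f 52 66 63
f 40 75 53
f 75 46 74
f 53 74 39
f 75 74 53
f 46 76 73
f 76 45 69
f 73 69 37
f 76 69 73
f 45 71 70
f 71 42 58
f 70 58 41
f 71 58 70
f 42 57 62
f 57 36 59
f 62 59 43
f 57 59 62
f 38 64 50
f 64 44 65
f 50 65 39
f 64 65 50
f 38 50 48
f 50 39 49
f 48 49 37
f 50 49 48
f 38 48 55
f 48 37 54
f 55 54 41
f 48 54 55
f 38 55 60
f 55 41 61
f 60 61 43
f 55 61 60
f 38 60 64
f 60 43 67
f 64 67 44
f 60 67 64
f 39 65 53
f 65 44 66
f 53 66 40
f 65 66 53
f 37 49 73
f 49 39 74
f 73 74 46
f 49 74 73
f 41 54 70
f 54 37 69
f 70 69 45
f 54 69 70
f 43 61 62
f 61 41 58
f 62 58 42
f 61 58 62
f 44 67 63
f 67 43 59
f 63 59 36
f 67 59 63



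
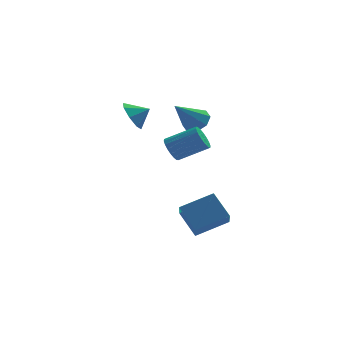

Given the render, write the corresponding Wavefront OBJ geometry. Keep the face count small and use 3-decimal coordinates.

v 2.157 -1.46 -4.782
v 2.036 -2.903 -3.695
v 1.39 -0.453 -3.53
v 1.269 -1.896 -2.443
v 4.011 -1.024 -3.997
v 3.89 -2.467 -2.91
v 3.244 -0.017 -2.745
v 3.123 -1.46 -1.658
v 0.959 -0.279 1.145
v 1.355 -0.152 0.45
v 3.038 -0.314 1.381
v 2.641 -0.441 2.075
v 1.314 0.181 0.581
v 2.997 0.02 1.512
v 1.203 0.423 0.824
v 2.886 0.262 1.755
v 1.044 0.526 1.13
v 2.727 0.365 2.061
v 0.867 0.47 1.44
v 2.55 0.308 2.37
v 0.709 0.265 1.69
v 2.392 0.103 2.621
v 0.6 -0.048 1.833
v 2.283 -0.209 2.764
v 0.562 -0.406 1.839
v 2.245 -0.568 2.77
v 0.603 -0.74 1.708
v 2.286 -0.901 2.639
v 0.714 -0.982 1.465
v 2.397 -1.143 2.396
v 0.873 -1.085 1.159
v 2.556 -1.246 2.09
v 1.05 -1.028 0.85
v 2.733 -1.19 1.78
v 1.208 -0.823 0.599
v 2.891 -0.985 1.53
v 1.317 -0.511 0.456
v 3 -0.672 1.387
v -1.057 0.621 3.32
v -0.599 1.082 2.534
v -0.123 0.579 3.84
v -0.87 1.59 3.061
v -1.25 1.53 3.74
v -1.518 0.938 4.173
v -1.515 0.16 4.106
v -1.245 -0.348 3.579
v -0.864 -0.288 2.9
v -0.596 0.304 2.467
v 2.52 2.398 2.209
v 3.06 2.708 2.859
v 1.26 1.482 3.691
v 2.555 3.149 2.703
v 2.029 3.151 2.257
v 1.791 2.711 1.783
v 1.98 2.088 1.559
v 2.485 1.646 1.715
v 3.01 1.645 2.16
v 3.248 2.085 2.634
f 2 4 1
f 5 2 1
f 1 4 3
f 3 5 1
f 2 8 4
f 6 2 5
f 6 8 2
f 4 8 3
f 7 5 3
f 3 8 7
f 7 6 5
f 8 6 7
f 10 9 13
f 10 13 11
f 11 13 14
f 11 14 12
f 13 9 15
f 13 15 14
f 14 15 16
f 14 16 12
f 15 9 17
f 15 17 16
f 16 17 18
f 16 18 12
f 17 9 19
f 17 19 18
f 18 19 20
f 18 20 12
f 19 9 21
f 19 21 20
f 20 21 22
f 20 22 12
f 21 9 23
f 21 23 22
f 22 23 24
f 22 24 12
f 23 9 25
f 23 25 24
f 24 25 26
f 24 26 12
f 25 9 27
f 25 27 26
f 26 27 28
f 26 28 12
f 27 9 29
f 27 29 28
f 28 29 30
f 28 30 12
f 29 9 31
f 29 31 30
f 30 31 32
f 30 32 12
f 31 9 33
f 31 33 32
f 32 33 34
f 32 34 12
f 33 9 35
f 33 35 34
f 34 35 36
f 34 36 12
f 35 9 37
f 35 37 36
f 36 37 38
f 36 38 12
f 37 9 10
f 37 10 38
f 38 10 11
f 38 11 12
f 40 39 42
f 40 42 41
f 42 39 43
f 42 43 41
f 43 39 44
f 43 44 41
f 44 39 45
f 44 45 41
f 45 39 46
f 45 46 41
f 46 39 47
f 46 47 41
f 47 39 48
f 47 48 41
f 48 39 40
f 48 40 41
f 50 49 52
f 50 52 51
f 52 49 53
f 52 53 51
f 53 49 54
f 53 54 51
f 54 49 55
f 54 55 51
f 55 49 56
f 55 56 51
f 56 49 57
f 56 57 51
f 57 49 58
f 57 58 51
f 58 49 50
f 58 50 51



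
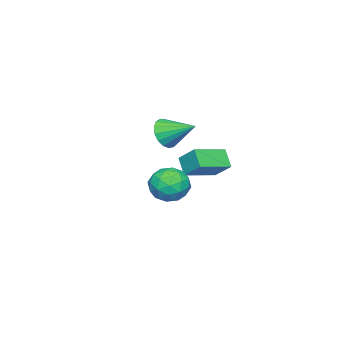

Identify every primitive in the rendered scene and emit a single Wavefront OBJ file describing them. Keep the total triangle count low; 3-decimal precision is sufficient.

v -2.464 -2.151 -0.924
v -2.056 -1.725 -1.756
v -2.556 -0.409 -0.076
v -2.536 -1.71 -1.84
v -3 -1.795 -1.715
v -3.342 -1.962 -1.408
v -3.482 -2.173 -0.99
v -3.388 -2.378 -0.557
v -3.084 -2.532 -0.208
v -2.637 -2.598 -0.023
v -2.15 -2.562 -0.044
v -1.736 -2.432 -0.267
v -1.488 -2.238 -0.64
v -1.464 -2.024 -1.078
v -1.669 -1.839 -1.481
v -3.617 0.165 -3.885
v -4.158 -0.506 -2.98
v -3.382 1.252 -2.939
v -3.923 0.581 -2.034
v -1.817 -0.641 -3.406
v -2.358 -1.312 -2.501
v -1.582 0.446 -2.46
v -2.123 -0.225 -1.555
v 3.257 2.588 -1.577
v 4.173 1.997 -1.856
v 2.307 1.043 -1.424
v 3.223 0.452 -1.703
v 3.178 0.987 -0.714
v 3.766 1.942 -0.809
v 2.714 1.098 -2.471
v 3.302 2.053 -2.566
v 3.837 1.076 -2.409
v 4.124 1.008 -1.323
v 2.356 2.032 -1.957
v 2.643 1.964 -0.871
v 3.799 2.428 -1.73
v 2.681 0.612 -1.55
v 2.655 0.926 -0.969
v 3.194 0.579 -1.133
v 3.559 2.396 -1.114
v 4.097 2.048 -1.279
v 3.513 1.455 -0.607
v 2.383 0.992 -2.001
v 2.921 0.644 -2.166
v 3.286 2.461 -2.147
v 3.825 2.114 -2.311
v 2.967 1.585 -2.673
v 4.14 1.54 -2.219
v 3.581 0.631 -2.129
v 3.282 1.011 -2.58
v 3.627 1.573 -2.636
v 4.308 1.499 -1.581
v 3.75 0.591 -1.491
v 3.724 0.905 -0.91
v 4.069 1.467 -0.965
v 4.111 0.958 -1.906
v 2.73 2.449 -1.789
v 2.172 1.541 -1.699
v 2.411 1.573 -2.315
v 2.756 2.135 -2.37
v 2.899 2.409 -1.151
v 2.34 1.5 -1.061
v 2.853 1.467 -0.644
v 3.198 2.029 -0.7
v 2.369 2.082 -1.374
f 2 1 4
f 2 4 3
f 4 1 5
f 4 5 3
f 5 1 6
f 5 6 3
f 6 1 7
f 6 7 3
f 7 1 8
f 7 8 3
f 8 1 9
f 8 9 3
f 9 1 10
f 9 10 3
f 10 1 11
f 10 11 3
f 11 1 12
f 11 12 3
f 12 1 13
f 12 13 3
f 13 1 14
f 13 14 3
f 14 1 15
f 14 15 3
f 15 1 2
f 15 2 3
f 17 19 16
f 20 17 16
f 16 19 18
f 18 20 16
f 17 23 19
f 21 17 20
f 21 23 17
f 19 23 18
f 22 20 18
f 18 23 22
f 22 21 20
f 23 21 22
f 24 61 40
f 61 35 64
f 40 64 29
f 61 64 40
f 24 40 36
f 40 29 41
f 36 41 25
f 40 41 36
f 24 36 45
f 36 25 46
f 45 46 31
f 36 46 45
f 24 45 57
f 45 31 60
f 57 60 34
f 45 60 57
f 24 57 61
f 57 34 65
f 61 65 35
f 57 65 61
f 25 41 52
f 41 29 55
f 52 55 33
f 41 55 52
f 29 64 42
f 64 35 63
f 42 63 28
f 64 63 42
f 35 65 62
f 65 34 58
f 62 58 26
f 65 58 62
f 34 60 59
f 60 31 47
f 59 47 30
f 60 47 59
f 31 46 51
f 46 25 48
f 51 48 32
f 46 48 51
f 27 53 39
f 53 33 54
f 39 54 28
f 53 54 39
f 27 39 37
f 39 28 38
f 37 38 26
f 39 38 37
f 27 37 44
f 37 26 43
f 44 43 30
f 37 43 44
f 27 44 49
f 44 30 50
f 49 50 32
f 44 50 49
f 27 49 53
f 49 32 56
f 53 56 33
f 49 56 53
f 28 54 42
f 54 33 55
f 42 55 29
f 54 55 42
f 26 38 62
f 38 28 63
f 62 63 35
f 38 63 62
f 30 43 59
f 43 26 58
f 59 58 34
f 43 58 59
f 32 50 51
f 50 30 47
f 51 47 31
f 50 47 51
f 33 56 52
f 56 32 48
f 52 48 25
f 56 48 52



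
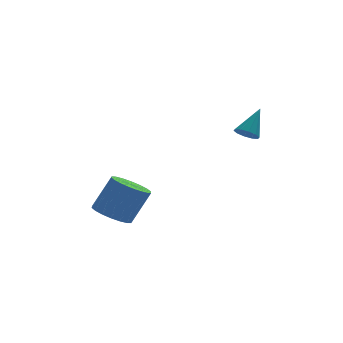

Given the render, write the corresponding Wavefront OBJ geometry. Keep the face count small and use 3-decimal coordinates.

v -3.705 0.19 -2.582
v -3.128 0.923 -2.996
v -2.159 1.122 -1.292
v -2.735 0.39 -0.878
v -3.478 1.155 -2.824
v -2.509 1.355 -1.12
v -3.873 1.196 -2.604
v -2.904 1.396 -0.9
v -4.235 1.038 -2.379
v -3.265 1.237 -0.676
v -4.491 0.712 -2.195
v -3.522 0.911 -0.492
v -4.592 0.282 -2.087
v -3.623 0.482 -0.384
v -4.517 -0.165 -2.078
v -3.548 0.035 -0.374
v -4.281 -0.542 -2.168
v -3.312 -0.343 -0.464
v -3.931 -0.775 -2.34
v -2.962 -0.575 -0.636
v -3.536 -0.816 -2.56
v -2.567 -0.616 -0.856
v -3.175 -0.657 -2.784
v -2.205 -0.458 -1.081
v -2.918 -0.331 -2.968
v -1.949 -0.132 -1.265
v -2.817 0.098 -3.076
v -1.848 0.298 -1.373
v -2.892 0.545 -3.086
v -1.923 0.745 -1.382
v 2.09 -1.478 2.57
v 2.438 -1.186 2.147
v 2.93 -0.742 3.77
v 2.135 -0.965 2.224
v 1.814 -0.94 2.433
v 1.599 -1.121 2.694
v 1.572 -1.438 2.907
v 1.742 -1.77 2.992
v 2.046 -1.991 2.915
v 2.366 -2.016 2.706
v 2.581 -1.836 2.446
v 2.609 -1.519 2.232
f 2 1 5
f 2 5 3
f 3 5 6
f 3 6 4
f 5 1 7
f 5 7 6
f 6 7 8
f 6 8 4
f 7 1 9
f 7 9 8
f 8 9 10
f 8 10 4
f 9 1 11
f 9 11 10
f 10 11 12
f 10 12 4
f 11 1 13
f 11 13 12
f 12 13 14
f 12 14 4
f 13 1 15
f 13 15 14
f 14 15 16
f 14 16 4
f 15 1 17
f 15 17 16
f 16 17 18
f 16 18 4
f 17 1 19
f 17 19 18
f 18 19 20
f 18 20 4
f 19 1 21
f 19 21 20
f 20 21 22
f 20 22 4
f 21 1 23
f 21 23 22
f 22 23 24
f 22 24 4
f 23 1 25
f 23 25 24
f 24 25 26
f 24 26 4
f 25 1 27
f 25 27 26
f 26 27 28
f 26 28 4
f 27 1 29
f 27 29 28
f 28 29 30
f 28 30 4
f 29 1 2
f 29 2 30
f 30 2 3
f 30 3 4
f 32 31 34
f 32 34 33
f 34 31 35
f 34 35 33
f 35 31 36
f 35 36 33
f 36 31 37
f 36 37 33
f 37 31 38
f 37 38 33
f 38 31 39
f 38 39 33
f 39 31 40
f 39 40 33
f 40 31 41
f 40 41 33
f 41 31 42
f 41 42 33
f 42 31 32
f 42 32 33



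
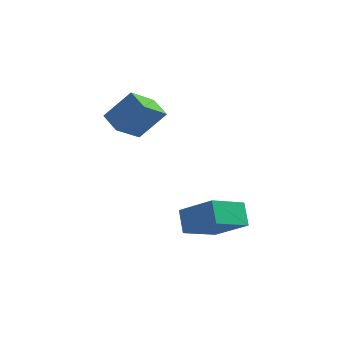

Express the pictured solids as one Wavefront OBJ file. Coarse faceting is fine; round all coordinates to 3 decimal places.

v 3.393 -0.627 0.455
v 3.052 0.042 1.217
v 2.033 -0.177 -0.55
v 1.692 0.492 0.212
v 4.288 0.588 -0.212
v 3.947 1.257 0.55
v 2.928 1.038 -1.217
v 2.587 1.707 -0.455
v -0.468 2.638 2.614
v -1.031 1.566 3.465
v -1.163 3.273 2.954
v -1.725 2.201 3.805
v 0.485 3.059 3.775
v -0.077 1.987 4.626
v -0.209 3.694 4.115
v -0.772 2.622 4.966
f 2 4 1
f 5 2 1
f 1 4 3
f 3 5 1
f 2 8 4
f 6 2 5
f 6 8 2
f 4 8 3
f 7 5 3
f 3 8 7
f 7 6 5
f 8 6 7
f 10 12 9
f 13 10 9
f 9 12 11
f 11 13 9
f 10 16 12
f 14 10 13
f 14 16 10
f 12 16 11
f 15 13 11
f 11 16 15
f 15 14 13
f 16 14 15



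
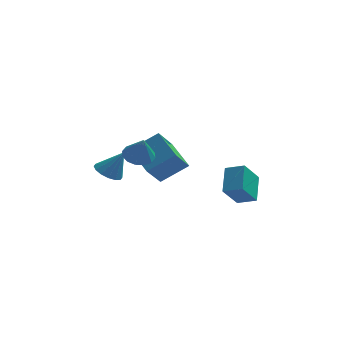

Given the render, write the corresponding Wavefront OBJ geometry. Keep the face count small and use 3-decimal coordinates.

v 2.064 -1.999 -3.576
v 3.165 -2.373 -3.144
v 2.206 -0.425 -2.576
v 3.307 -0.799 -2.144
v 2.913 -1.161 -5.016
v 4.014 -1.535 -4.584
v 3.055 0.413 -4.016
v 4.156 0.039 -3.584
v -4.462 -0.31 -3.016
v -3.656 -0.273 -3.498
v -3.538 -0.19 -1.464
v -3.795 0.19 -3.451
v -4.113 0.52 -3.287
v -4.525 0.628 -3.051
v -4.919 0.484 -2.805
v -5.191 0.127 -2.615
v -5.268 -0.346 -2.533
v -5.128 -0.81 -2.581
v -4.81 -1.14 -2.745
v -4.399 -1.247 -2.981
v -4.004 -1.103 -3.227
v -3.732 -0.747 -3.416
v -2.589 -2.946 -0.122
v -1.712 -2.584 -0.164
v -2.291 -3.494 1.342
v -1.989 -2.225 0.026
v -2.426 -2.059 0.177
v -2.908 -2.131 0.248
v -3.303 -2.422 0.22
v -3.508 -2.853 0.1
v -3.466 -3.309 -0.079
v -3.189 -3.668 -0.269
v -2.751 -3.834 -0.42
v -2.27 -3.761 -0.491
v -1.874 -3.471 -0.463
v -1.67 -3.04 -0.343
v -3.155 -1.348 -0.57
v -1.55 -0.93 0.512
v -2.428 -0.107 -2.127
v -0.823 0.312 -1.045
v -2.157 -2.992 -1.415
v -0.552 -2.573 -0.333
v -1.43 -1.75 -2.972
v 0.175 -1.332 -1.89
f 2 4 1
f 5 2 1
f 1 4 3
f 3 5 1
f 2 8 4
f 6 2 5
f 6 8 2
f 4 8 3
f 7 5 3
f 3 8 7
f 7 6 5
f 8 6 7
f 10 9 12
f 10 12 11
f 12 9 13
f 12 13 11
f 13 9 14
f 13 14 11
f 14 9 15
f 14 15 11
f 15 9 16
f 15 16 11
f 16 9 17
f 16 17 11
f 17 9 18
f 17 18 11
f 18 9 19
f 18 19 11
f 19 9 20
f 19 20 11
f 20 9 21
f 20 21 11
f 21 9 22
f 21 22 11
f 22 9 10
f 22 10 11
f 24 23 26
f 24 26 25
f 26 23 27
f 26 27 25
f 27 23 28
f 27 28 25
f 28 23 29
f 28 29 25
f 29 23 30
f 29 30 25
f 30 23 31
f 30 31 25
f 31 23 32
f 31 32 25
f 32 23 33
f 32 33 25
f 33 23 34
f 33 34 25
f 34 23 35
f 34 35 25
f 35 23 36
f 35 36 25
f 36 23 24
f 36 24 25
f 38 40 37
f 41 38 37
f 37 40 39
f 39 41 37
f 38 44 40
f 42 38 41
f 42 44 38
f 40 44 39
f 43 41 39
f 39 44 43
f 43 42 41
f 44 42 43



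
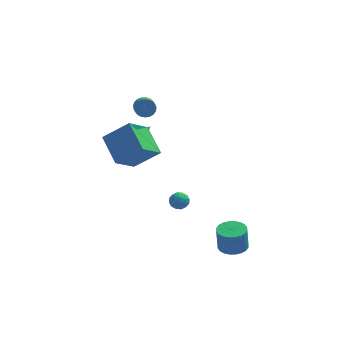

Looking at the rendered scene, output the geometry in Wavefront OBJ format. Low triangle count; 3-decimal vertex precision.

v -2.489 3.267 3.5
v -2.107 3.553 3.984
v -2.008 2.438 4.564
v -2.391 2.153 4.08
v -2.367 3.584 4.089
v -2.268 2.47 4.669
v -2.649 3.561 4.092
v -2.55 2.446 4.672
v -2.903 3.487 3.993
v -2.804 2.372 4.573
v -3.086 3.375 3.809
v -2.987 2.26 4.388
v -3.165 3.244 3.571
v -3.066 2.13 4.15
v -3.128 3.117 3.321
v -3.029 2.003 3.9
v -2.98 3.017 3.102
v -2.881 1.902 3.681
v -2.748 2.959 2.952
v -2.649 1.845 3.531
v -2.47 2.955 2.896
v -2.371 1.841 3.476
v -2.196 3.005 2.946
v -2.097 1.89 3.525
v -1.973 3.1 3.091
v -1.874 1.986 3.67
v -1.839 3.224 3.306
v -1.74 2.11 3.886
v -1.818 3.356 3.556
v -1.719 2.241 4.135
v -1.912 3.472 3.796
v -1.813 2.358 4.375
v -0.12 -1.757 -0.809
v 0.297 -1.928 -1.295
v -0.937 -2.172 -1.365
v -0.52 -2.343 -1.851
v -0.492 -2.653 -1.266
v 0.013 -2.396 -0.922
v -0.653 -1.704 -1.738
v -0.148 -1.447 -1.394
v -0.032 -1.895 -1.869
v 0.067 -2.481 -1.577
v -0.707 -1.619 -1.083
v -0.608 -2.205 -0.791
v 0.16 -1.806 -1.003
v -0.8 -2.294 -1.657
v -0.784 -2.476 -1.313
v -0.539 -2.576 -1.598
v -0.007 -2.082 -0.784
v 0.238 -2.182 -1.07
v -0.226 -2.608 -1.053
v -0.878 -1.918 -1.59
v -0.633 -2.018 -1.876
v -0.101 -1.524 -1.062
v 0.144 -1.624 -1.347
v -0.414 -1.492 -1.607
v 0.212 -1.887 -1.626
v -0.269 -2.131 -1.953
v -0.347 -1.755 -1.886
v -0.05 -1.605 -1.684
v 0.27 -2.232 -1.455
v -0.21 -2.476 -1.781
v -0.194 -2.658 -1.438
v 0.103 -2.507 -1.236
v 0.076 -2.212 -1.792
v -0.43 -1.624 -0.879
v -0.91 -1.868 -1.205
v -0.743 -1.593 -1.424
v -0.446 -1.442 -1.222
v -0.371 -1.969 -0.707
v -0.852 -2.213 -1.034
v -0.59 -2.495 -0.976
v -0.293 -2.345 -0.774
v -0.716 -1.888 -0.868
v 2.921 -3.378 -4.523
v 3.836 -3.586 -4.462
v 3.733 -3.571 -2.876
v 2.819 -3.362 -2.937
v 3.846 -3.219 -4.465
v 3.744 -3.204 -2.878
v 3.715 -2.877 -4.477
v 3.613 -2.862 -2.89
v 3.464 -2.611 -4.496
v 3.361 -2.595 -2.909
v 3.13 -2.461 -4.519
v 3.027 -2.446 -2.932
v 2.764 -2.451 -4.542
v 2.661 -2.436 -2.956
v 2.422 -2.582 -4.563
v 2.319 -2.567 -2.977
v 2.156 -2.834 -4.578
v 2.054 -2.819 -2.991
v 2.007 -3.169 -4.584
v 1.904 -3.154 -2.998
v 1.996 -3.536 -4.582
v 1.894 -3.521 -2.995
v 2.127 -3.878 -4.57
v 2.025 -3.863 -2.983
v 2.379 -4.145 -4.551
v 2.276 -4.129 -2.964
v 2.713 -4.294 -4.528
v 2.61 -4.279 -2.941
v 3.079 -4.304 -4.504
v 2.976 -4.289 -2.918
v 3.421 -4.173 -4.483
v 3.318 -4.158 -2.897
v 3.686 -3.921 -4.469
v 3.584 -3.906 -2.882
v -4.06 -3.526 3.292
v -4.873 -1.819 4.335
v -3.011 -2.215 1.964
v -3.825 -0.508 3.008
v -2.455 -3.532 4.552
v -3.269 -1.825 5.596
v -1.407 -2.221 3.225
v -2.22 -0.514 4.268
v -3.434 1.578 1.295
v -2.757 1.373 0.505
v -2.106 2.382 2.225
v -2.948 1.828 0.386
v -3.251 2.225 0.475
v -3.596 2.475 0.752
v -3.903 2.518 1.153
v -4.103 2.347 1.586
v -4.15 2 1.953
v -4.033 1.556 2.169
v -3.779 1.117 2.184
v -3.445 0.784 1.996
v -3.11 0.633 1.647
v -2.848 0.699 1.217
v -2.721 0.966 0.805
f 2 1 5
f 2 5 3
f 3 5 6
f 3 6 4
f 5 1 7
f 5 7 6
f 6 7 8
f 6 8 4
f 7 1 9
f 7 9 8
f 8 9 10
f 8 10 4
f 9 1 11
f 9 11 10
f 10 11 12
f 10 12 4
f 11 1 13
f 11 13 12
f 12 13 14
f 12 14 4
f 13 1 15
f 13 15 14
f 14 15 16
f 14 16 4
f 15 1 17
f 15 17 16
f 16 17 18
f 16 18 4
f 17 1 19
f 17 19 18
f 18 19 20
f 18 20 4
f 19 1 21
f 19 21 20
f 20 21 22
f 20 22 4
f 21 1 23
f 21 23 22
f 22 23 24
f 22 24 4
f 23 1 25
f 23 25 24
f 24 25 26
f 24 26 4
f 25 1 27
f 25 27 26
f 26 27 28
f 26 28 4
f 27 1 29
f 27 29 28
f 28 29 30
f 28 30 4
f 29 1 31
f 29 31 30
f 30 31 32
f 30 32 4
f 31 1 2
f 31 2 32
f 32 2 3
f 32 3 4
f 33 70 49
f 70 44 73
f 49 73 38
f 70 73 49
f 33 49 45
f 49 38 50
f 45 50 34
f 49 50 45
f 33 45 54
f 45 34 55
f 54 55 40
f 45 55 54
f 33 54 66
f 54 40 69
f 66 69 43
f 54 69 66
f 33 66 70
f 66 43 74
f 70 74 44
f 66 74 70
f 34 50 61
f 50 38 64
f 61 64 42
f 50 64 61
f 38 73 51
f 73 44 72
f 51 72 37
f 73 72 51
f 44 74 71
f 74 43 67
f 71 67 35
f 74 67 71
f 43 69 68
f 69 40 56
f 68 56 39
f 69 56 68
f 40 55 60
f 55 34 57
f 60 57 41
f 55 57 60
f 36 62 48
f 62 42 63
f 48 63 37
f 62 63 48
f 36 48 46
f 48 37 47
f 46 47 35
f 48 47 46
f 36 46 53
f 46 35 52
f 53 52 39
f 46 52 53
f 36 53 58
f 53 39 59
f 58 59 41
f 53 59 58
f 36 58 62
f 58 41 65
f 62 65 42
f 58 65 62
f 37 63 51
f 63 42 64
f 51 64 38
f 63 64 51
f 35 47 71
f 47 37 72
f 71 72 44
f 47 72 71
f 39 52 68
f 52 35 67
f 68 67 43
f 52 67 68
f 41 59 60
f 59 39 56
f 60 56 40
f 59 56 60
f 42 65 61
f 65 41 57
f 61 57 34
f 65 57 61
f 76 75 79
f 76 79 77
f 77 79 80
f 77 80 78
f 79 75 81
f 79 81 80
f 80 81 82
f 80 82 78
f 81 75 83
f 81 83 82
f 82 83 84
f 82 84 78
f 83 75 85
f 83 85 84
f 84 85 86
f 84 86 78
f 85 75 87
f 85 87 86
f 86 87 88
f 86 88 78
f 87 75 89
f 87 89 88
f 88 89 90
f 88 90 78
f 89 75 91
f 89 91 90
f 90 91 92
f 90 92 78
f 91 75 93
f 91 93 92
f 92 93 94
f 92 94 78
f 93 75 95
f 93 95 94
f 94 95 96
f 94 96 78
f 95 75 97
f 95 97 96
f 96 97 98
f 96 98 78
f 97 75 99
f 97 99 98
f 98 99 100
f 98 100 78
f 99 75 101
f 99 101 100
f 100 101 102
f 100 102 78
f 101 75 103
f 101 103 102
f 102 103 104
f 102 104 78
f 103 75 105
f 103 105 104
f 104 105 106
f 104 106 78
f 105 75 107
f 105 107 106
f 106 107 108
f 106 108 78
f 107 75 76
f 107 76 108
f 108 76 77
f 108 77 78
f 110 112 109
f 113 110 109
f 109 112 111
f 111 113 109
f 110 116 112
f 114 110 113
f 114 116 110
f 112 116 111
f 115 113 111
f 111 116 115
f 115 114 113
f 116 114 115
f 118 117 120
f 118 120 119
f 120 117 121
f 120 121 119
f 121 117 122
f 121 122 119
f 122 117 123
f 122 123 119
f 123 117 124
f 123 124 119
f 124 117 125
f 124 125 119
f 125 117 126
f 125 126 119
f 126 117 127
f 126 127 119
f 127 117 128
f 127 128 119
f 128 117 129
f 128 129 119
f 129 117 130
f 129 130 119
f 130 117 131
f 130 131 119
f 131 117 118
f 131 118 119



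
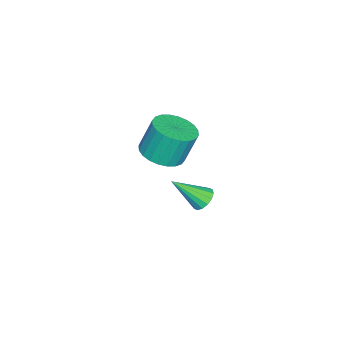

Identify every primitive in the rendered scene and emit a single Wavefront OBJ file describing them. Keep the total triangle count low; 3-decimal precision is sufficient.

v 2.883 0.878 2.366
v 3.48 0.05 2.747
v 3.155 0.573 4.395
v 2.557 1.402 4.014
v 3.775 0.354 2.708
v 3.449 0.878 4.357
v 3.934 0.738 2.618
v 3.608 1.261 4.266
v 3.933 1.143 2.489
v 3.607 1.667 4.137
v 3.772 1.508 2.341
v 3.446 2.032 3.99
v 3.476 1.777 2.197
v 3.15 2.301 3.846
v 3.089 1.909 2.079
v 2.764 2.433 3.728
v 2.671 1.885 2.004
v 2.346 2.408 3.653
v 2.285 1.707 1.985
v 1.96 2.23 3.633
v 1.991 1.402 2.023
v 1.665 1.926 3.672
v 1.832 1.019 2.114
v 1.506 1.542 3.762
v 1.833 0.613 2.243
v 1.507 1.137 3.891
v 1.994 0.248 2.39
v 1.668 0.772 4.039
v 2.29 -0.021 2.534
v 1.964 0.503 4.183
v 2.676 -0.153 2.652
v 2.351 0.371 4.301
v 3.094 -0.128 2.727
v 2.769 0.395 4.376
v 0.405 1.916 -2.619
v 1.057 2.127 -2.701
v 1.015 0.564 -1.261
v 0.926 2.331 -2.438
v 0.655 2.424 -2.225
v 0.317 2.381 -2.116
v 0.003 2.213 -2.143
v -0.203 1.965 -2.296
v -0.246 1.704 -2.537
v -0.115 1.5 -2.799
v 0.155 1.407 -3.013
v 0.493 1.451 -3.121
v 0.807 1.619 -3.095
v 1.013 1.867 -2.941
f 2 1 5
f 2 5 3
f 3 5 6
f 3 6 4
f 5 1 7
f 5 7 6
f 6 7 8
f 6 8 4
f 7 1 9
f 7 9 8
f 8 9 10
f 8 10 4
f 9 1 11
f 9 11 10
f 10 11 12
f 10 12 4
f 11 1 13
f 11 13 12
f 12 13 14
f 12 14 4
f 13 1 15
f 13 15 14
f 14 15 16
f 14 16 4
f 15 1 17
f 15 17 16
f 16 17 18
f 16 18 4
f 17 1 19
f 17 19 18
f 18 19 20
f 18 20 4
f 19 1 21
f 19 21 20
f 20 21 22
f 20 22 4
f 21 1 23
f 21 23 22
f 22 23 24
f 22 24 4
f 23 1 25
f 23 25 24
f 24 25 26
f 24 26 4
f 25 1 27
f 25 27 26
f 26 27 28
f 26 28 4
f 27 1 29
f 27 29 28
f 28 29 30
f 28 30 4
f 29 1 31
f 29 31 30
f 30 31 32
f 30 32 4
f 31 1 33
f 31 33 32
f 32 33 34
f 32 34 4
f 33 1 2
f 33 2 34
f 34 2 3
f 34 3 4
f 36 35 38
f 36 38 37
f 38 35 39
f 38 39 37
f 39 35 40
f 39 40 37
f 40 35 41
f 40 41 37
f 41 35 42
f 41 42 37
f 42 35 43
f 42 43 37
f 43 35 44
f 43 44 37
f 44 35 45
f 44 45 37
f 45 35 46
f 45 46 37
f 46 35 47
f 46 47 37
f 47 35 48
f 47 48 37
f 48 35 36
f 48 36 37



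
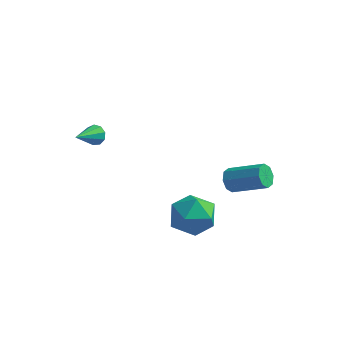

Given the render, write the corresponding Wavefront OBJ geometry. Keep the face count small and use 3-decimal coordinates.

v 1.952 -1.584 -2.282
v 3.17 -1.601 -2.456
v 1.79 -3.319 -3.244
v 3.008 -3.336 -3.418
v 2.546 -3.484 -2.287
v 2.646 -2.411 -1.693
v 2.314 -2.509 -4.007
v 2.414 -1.436 -3.413
v 3.393 -2.172 -3.522
v 3.537 -2.775 -2.459
v 1.423 -2.145 -3.241
v 1.567 -2.748 -2.178
v -2.293 -2.645 1.311
v -1.813 -2.593 1.614
v -2.587 -3.975 2.009
v -2.11 -2.427 1.805
v -2.492 -2.363 1.765
v -2.782 -2.432 1.513
v -2.842 -2.6 1.166
v -2.646 -2.789 0.888
v -2.284 -2.911 0.807
v -1.927 -2.909 0.963
v -1.741 -2.783 1.282
v 2.797 1.072 -2.95
v 3.064 0.684 -3.44
v 4.81 0.8 -2.58
v 4.543 1.188 -2.09
v 3.086 1.191 -3.554
v 4.833 1.307 -2.694
v 2.939 1.629 -3.314
v 4.685 1.745 -2.454
v 2.708 1.74 -2.861
v 4.455 1.856 -2
v 2.53 1.46 -2.46
v 4.276 1.576 -1.6
v 2.507 0.953 -2.346
v 4.254 1.069 -1.486
v 2.655 0.515 -2.586
v 4.401 0.631 -1.726
v 2.885 0.404 -3.04
v 4.632 0.52 -2.179
f 1 12 6
f 1 6 2
f 1 2 8
f 1 8 11
f 1 11 12
f 2 6 10
f 6 12 5
f 12 11 3
f 11 8 7
f 8 2 9
f 4 10 5
f 4 5 3
f 4 3 7
f 4 7 9
f 4 9 10
f 5 10 6
f 3 5 12
f 7 3 11
f 9 7 8
f 10 9 2
f 14 13 16
f 14 16 15
f 16 13 17
f 16 17 15
f 17 13 18
f 17 18 15
f 18 13 19
f 18 19 15
f 19 13 20
f 19 20 15
f 20 13 21
f 20 21 15
f 21 13 22
f 21 22 15
f 22 13 23
f 22 23 15
f 23 13 14
f 23 14 15
f 25 24 28
f 25 28 26
f 26 28 29
f 26 29 27
f 28 24 30
f 28 30 29
f 29 30 31
f 29 31 27
f 30 24 32
f 30 32 31
f 31 32 33
f 31 33 27
f 32 24 34
f 32 34 33
f 33 34 35
f 33 35 27
f 34 24 36
f 34 36 35
f 35 36 37
f 35 37 27
f 36 24 38
f 36 38 37
f 37 38 39
f 37 39 27
f 38 24 40
f 38 40 39
f 39 40 41
f 39 41 27
f 40 24 25
f 40 25 41
f 41 25 26
f 41 26 27



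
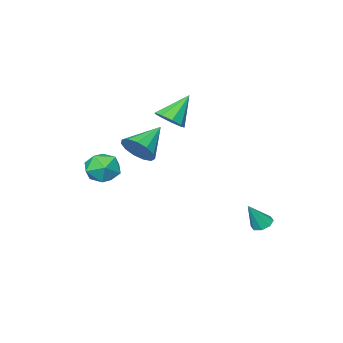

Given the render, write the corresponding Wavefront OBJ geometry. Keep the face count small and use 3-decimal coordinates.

v 2.676 -2.56 -1.95
v 3.571 -2.66 -1.368
v 2.629 -4.28 -2.172
v 3.524 -4.38 -1.59
v 2.608 -4.081 -1.119
v 2.637 -3.018 -0.981
v 3.563 -3.922 -2.559
v 3.592 -2.859 -2.421
v 4.119 -3.501 -1.744
v 3.529 -3.6 -0.854
v 2.671 -3.34 -2.686
v 2.081 -3.439 -1.796
v -0.187 -2.234 1.078
v 0.481 -2.015 1.64
v -1.433 -2.146 2.522
v 0.235 -1.506 1.397
v -0.208 -1.338 1.004
v -0.642 -1.589 0.646
v -0.862 -2.142 0.49
v -0.767 -2.738 0.609
v -0.4 -3.099 0.947
v 0.066 -3.055 1.346
v 0.414 -2.627 1.62
v -1.552 3.241 -4.636
v -1.209 2.795 -4.896
v -0.748 3.059 -3.264
v -1.018 3.226 -4.951
v -1.139 3.666 -4.821
v -1.502 3.857 -4.583
v -1.894 3.688 -4.376
v -2.086 3.257 -4.321
v -1.964 2.817 -4.451
v -1.601 2.626 -4.689
v 1.576 -2.557 -0.636
v 2.089 -3.179 0.02
v -0.116 -2.823 0.436
v 2.14 -2.636 0.234
v 2.011 -2.068 0.172
v 1.744 -1.655 -0.146
v 1.424 -1.528 -0.62
v 1.151 -1.728 -1.099
v 1.014 -2.191 -1.431
v 1.055 -2.77 -1.511
v 1.261 -3.281 -1.313
v 1.567 -3.563 -0.9
v 1.876 -3.525 -0.403
f 1 12 6
f 1 6 2
f 1 2 8
f 1 8 11
f 1 11 12
f 2 6 10
f 6 12 5
f 12 11 3
f 11 8 7
f 8 2 9
f 4 10 5
f 4 5 3
f 4 3 7
f 4 7 9
f 4 9 10
f 5 10 6
f 3 5 12
f 7 3 11
f 9 7 8
f 10 9 2
f 14 13 16
f 14 16 15
f 16 13 17
f 16 17 15
f 17 13 18
f 17 18 15
f 18 13 19
f 18 19 15
f 19 13 20
f 19 20 15
f 20 13 21
f 20 21 15
f 21 13 22
f 21 22 15
f 22 13 23
f 22 23 15
f 23 13 14
f 23 14 15
f 25 24 27
f 25 27 26
f 27 24 28
f 27 28 26
f 28 24 29
f 28 29 26
f 29 24 30
f 29 30 26
f 30 24 31
f 30 31 26
f 31 24 32
f 31 32 26
f 32 24 33
f 32 33 26
f 33 24 25
f 33 25 26
f 35 34 37
f 35 37 36
f 37 34 38
f 37 38 36
f 38 34 39
f 38 39 36
f 39 34 40
f 39 40 36
f 40 34 41
f 40 41 36
f 41 34 42
f 41 42 36
f 42 34 43
f 42 43 36
f 43 34 44
f 43 44 36
f 44 34 45
f 44 45 36
f 45 34 46
f 45 46 36
f 46 34 35
f 46 35 36

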